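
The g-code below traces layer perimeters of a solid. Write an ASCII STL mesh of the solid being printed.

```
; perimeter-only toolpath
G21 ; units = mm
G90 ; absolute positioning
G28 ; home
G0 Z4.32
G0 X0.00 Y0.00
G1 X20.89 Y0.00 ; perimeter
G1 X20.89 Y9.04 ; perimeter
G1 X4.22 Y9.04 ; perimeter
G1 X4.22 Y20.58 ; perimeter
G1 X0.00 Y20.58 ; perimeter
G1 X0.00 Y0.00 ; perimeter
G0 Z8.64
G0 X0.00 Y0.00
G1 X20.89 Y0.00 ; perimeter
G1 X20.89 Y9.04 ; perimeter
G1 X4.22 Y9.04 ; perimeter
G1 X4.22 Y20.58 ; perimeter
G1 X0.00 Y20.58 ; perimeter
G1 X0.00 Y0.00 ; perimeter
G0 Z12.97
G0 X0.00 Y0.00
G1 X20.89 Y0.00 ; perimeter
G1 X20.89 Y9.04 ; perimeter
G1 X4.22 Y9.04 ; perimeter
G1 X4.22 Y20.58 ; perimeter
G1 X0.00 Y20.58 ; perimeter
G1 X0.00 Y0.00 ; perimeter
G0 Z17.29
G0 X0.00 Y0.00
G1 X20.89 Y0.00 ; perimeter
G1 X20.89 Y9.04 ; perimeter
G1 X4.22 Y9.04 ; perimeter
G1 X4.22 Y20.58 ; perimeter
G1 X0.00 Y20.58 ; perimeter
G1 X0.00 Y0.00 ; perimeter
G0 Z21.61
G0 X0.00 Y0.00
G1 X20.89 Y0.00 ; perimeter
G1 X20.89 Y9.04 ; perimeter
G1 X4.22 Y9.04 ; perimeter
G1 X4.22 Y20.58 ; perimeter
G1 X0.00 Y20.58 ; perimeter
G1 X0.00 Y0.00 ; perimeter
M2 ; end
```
solid part
  facet normal 0.0000 0.0000 -1.0000
    outer loop
      vertex 20.89 9.04 0.00
      vertex 20.89 0.00 0.00
      vertex 0.00 0.00 0.00
    endloop
  endfacet
  facet normal 0.0000 0.0000 -1.0000
    outer loop
      vertex 4.22 9.04 0.00
      vertex 20.89 9.04 0.00
      vertex 0.00 0.00 0.00
    endloop
  endfacet
  facet normal 0.0000 0.0000 -1.0000
    outer loop
      vertex 4.22 20.58 0.00
      vertex 4.22 9.04 0.00
      vertex 0.00 0.00 0.00
    endloop
  endfacet
  facet normal 0.0000 0.0000 -1.0000
    outer loop
      vertex 0.00 20.58 0.00
      vertex 4.22 20.58 0.00
      vertex 0.00 0.00 0.00
    endloop
  endfacet
  facet normal 0.0000 0.0000 1.0000
    outer loop
      vertex 0.00 0.00 21.61
      vertex 20.89 0.00 21.61
      vertex 20.89 9.04 21.61
    endloop
  endfacet
  facet normal 0.0000 0.0000 1.0000
    outer loop
      vertex 0.00 0.00 21.61
      vertex 20.89 9.04 21.61
      vertex 4.22 9.04 21.61
    endloop
  endfacet
  facet normal 0.0000 0.0000 1.0000
    outer loop
      vertex 0.00 0.00 21.61
      vertex 4.22 9.04 21.61
      vertex 4.22 20.58 21.61
    endloop
  endfacet
  facet normal 0.0000 0.0000 1.0000
    outer loop
      vertex 0.00 0.00 21.61
      vertex 4.22 20.58 21.61
      vertex 0.00 20.58 21.61
    endloop
  endfacet
  facet normal 0.0000 -1.0000 0.0000
    outer loop
      vertex 0.00 0.00 0.00
      vertex 20.89 0.00 0.00
      vertex 20.89 0.00 21.61
    endloop
  endfacet
  facet normal 0.0000 -1.0000 0.0000
    outer loop
      vertex 0.00 0.00 0.00
      vertex 20.89 0.00 21.61
      vertex 0.00 0.00 21.61
    endloop
  endfacet
  facet normal 1.0000 0.0000 0.0000
    outer loop
      vertex 20.89 0.00 0.00
      vertex 20.89 9.04 0.00
      vertex 20.89 9.04 21.61
    endloop
  endfacet
  facet normal 1.0000 0.0000 0.0000
    outer loop
      vertex 20.89 0.00 0.00
      vertex 20.89 9.04 21.61
      vertex 20.89 0.00 21.61
    endloop
  endfacet
  facet normal 0.0000 1.0000 0.0000
    outer loop
      vertex 20.89 9.04 0.00
      vertex 4.22 9.04 0.00
      vertex 4.22 9.04 21.61
    endloop
  endfacet
  facet normal 0.0000 1.0000 0.0000
    outer loop
      vertex 20.89 9.04 0.00
      vertex 4.22 9.04 21.61
      vertex 20.89 9.04 21.61
    endloop
  endfacet
  facet normal 1.0000 0.0000 0.0000
    outer loop
      vertex 4.22 9.04 0.00
      vertex 4.22 20.58 0.00
      vertex 4.22 20.58 21.61
    endloop
  endfacet
  facet normal 1.0000 0.0000 0.0000
    outer loop
      vertex 4.22 9.04 0.00
      vertex 4.22 20.58 21.61
      vertex 4.22 9.04 21.61
    endloop
  endfacet
  facet normal 0.0000 1.0000 0.0000
    outer loop
      vertex 4.22 20.58 0.00
      vertex 0.00 20.58 0.00
      vertex 0.00 20.58 21.61
    endloop
  endfacet
  facet normal 0.0000 1.0000 0.0000
    outer loop
      vertex 4.22 20.58 0.00
      vertex 0.00 20.58 21.61
      vertex 4.22 20.58 21.61
    endloop
  endfacet
  facet normal -1.0000 0.0000 0.0000
    outer loop
      vertex 0.00 20.58 0.00
      vertex 0.00 0.00 0.00
      vertex 0.00 0.00 21.61
    endloop
  endfacet
  facet normal -1.0000 0.0000 0.0000
    outer loop
      vertex 0.00 20.58 0.00
      vertex 0.00 0.00 21.61
      vertex 0.00 20.58 21.61
    endloop
  endfacet
endsolid part

The G0 Z moves step by Δz≈4.32 mm. Every layer's G1 loop is the same polygon, so the solid is a straight extrusion of it from z=0 to z≈21.6. Closing with flat bottom and top caps and triangulating gives 20 facets — an L-shaped prism: outer 20.9 × 20.6 mm, arm thicknesses ≈ 9.04 mm (horizontal) and 4.22 mm (vertical), extruded 21.6 mm in z.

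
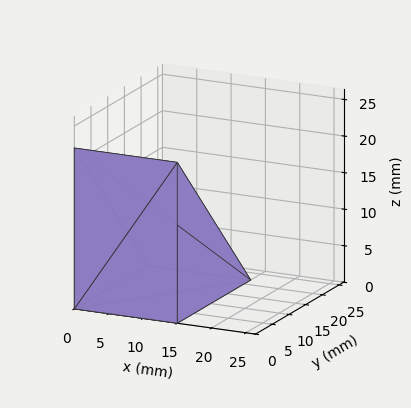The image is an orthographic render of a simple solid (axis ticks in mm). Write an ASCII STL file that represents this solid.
Reading the render: the shape is a wedge (ramp): 15 × 22 mm base, rising to 22 mm along the y=0 edge and sloping linearly to z=0 at y=22 (dimensions read to the nearest mm from the axis ticks). For the STL, each face is triangulated and given an outward normal.

solid part
  facet normal 0.0000 0.0000 -1.0000
    outer loop
      vertex 15.00 22.00 0.00
      vertex 15.00 0.00 0.00
      vertex 0.00 0.00 0.00
    endloop
  endfacet
  facet normal 0.0000 0.0000 -1.0000
    outer loop
      vertex 0.00 22.00 0.00
      vertex 15.00 22.00 0.00
      vertex 0.00 0.00 0.00
    endloop
  endfacet
  facet normal 0.0000 -1.0000 0.0000
    outer loop
      vertex 0.00 0.00 0.00
      vertex 15.00 0.00 0.00
      vertex 15.00 0.00 22.00
    endloop
  endfacet
  facet normal 0.0000 -1.0000 0.0000
    outer loop
      vertex 0.00 0.00 0.00
      vertex 15.00 0.00 22.00
      vertex 0.00 0.00 22.00
    endloop
  endfacet
  facet normal 0.0000 0.7071 0.7071
    outer loop
      vertex 0.00 0.00 22.00
      vertex 15.00 0.00 22.00
      vertex 15.00 22.00 0.00
    endloop
  endfacet
  facet normal 0.0000 0.7071 0.7071
    outer loop
      vertex 0.00 0.00 22.00
      vertex 15.00 22.00 0.00
      vertex 0.00 22.00 0.00
    endloop
  endfacet
  facet normal -1.0000 0.0000 0.0000
    outer loop
      vertex 0.00 0.00 22.00
      vertex 0.00 22.00 0.00
      vertex 0.00 0.00 0.00
    endloop
  endfacet
  facet normal 1.0000 0.0000 0.0000
    outer loop
      vertex 15.00 0.00 0.00
      vertex 15.00 22.00 0.00
      vertex 15.00 0.00 22.00
    endloop
  endfacet
endsolid part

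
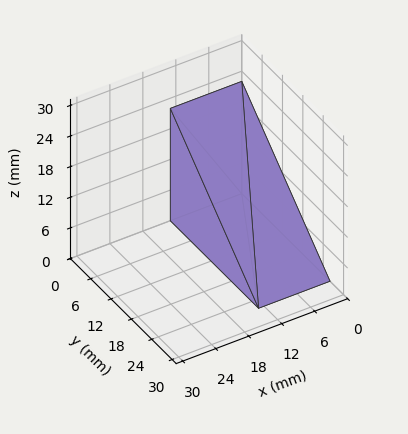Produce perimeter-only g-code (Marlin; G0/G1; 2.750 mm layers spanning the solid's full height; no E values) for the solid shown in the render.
Reading the render: the shape is a wedge (ramp): 13 × 26 mm base, rising to 22 mm along the y=0 edge and sloping linearly to z=0 at y=26 (dimensions read to the nearest mm from the axis ticks). For the g-code, the solid's height is divided into equal slices at the stated Δz and each level perimeter traced with G1 moves after a G0 lift.

; perimeter-only toolpath
G21 ; units = mm
G90 ; absolute positioning
G28 ; home
; layer 1
G0 Z2.750
G0 X0.000 Y0.000
G1 X13.000 Y0.000
G1 X13.000 Y22.750
G1 X0.000 Y22.750
G1 X0.000 Y0.000
; layer 2
G0 Z5.500
G0 X0.000 Y0.000
G1 X13.000 Y0.000
G1 X13.000 Y19.500
G1 X0.000 Y19.500
G1 X0.000 Y0.000
; layer 3
G0 Z8.250
G0 X0.000 Y0.000
G1 X13.000 Y0.000
G1 X13.000 Y16.250
G1 X0.000 Y16.250
G1 X0.000 Y0.000
; layer 4
G0 Z11.000
G0 X0.000 Y0.000
G1 X13.000 Y0.000
G1 X13.000 Y13.000
G1 X0.000 Y13.000
G1 X0.000 Y0.000
; layer 5
G0 Z13.750
G0 X0.000 Y0.000
G1 X13.000 Y0.000
G1 X13.000 Y9.750
G1 X0.000 Y9.750
G1 X0.000 Y0.000
; layer 6
G0 Z16.500
G0 X0.000 Y0.000
G1 X13.000 Y0.000
G1 X13.000 Y6.500
G1 X0.000 Y6.500
G1 X0.000 Y0.000
; layer 7
G0 Z19.250
G0 X0.000 Y0.000
G1 X13.000 Y0.000
G1 X13.000 Y3.250
G1 X0.000 Y3.250
G1 X0.000 Y0.000
M2 ; end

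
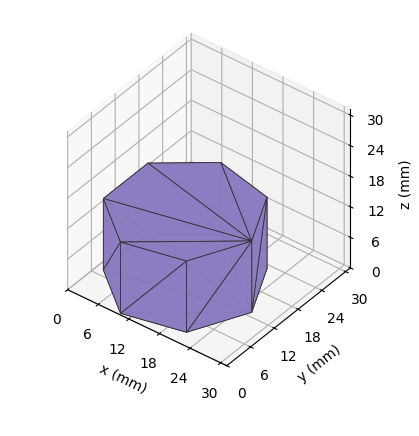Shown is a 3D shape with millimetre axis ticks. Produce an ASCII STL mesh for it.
Reading the render: the shape is a regular 7-sided prism (a cylinder approximated with 7 flat sides), circumscribed radius ≈ 13 mm, height ≈ 14 mm (dimensions read to the nearest mm from the axis ticks). For the STL, each face is triangulated and given an outward normal.

solid part
  facet normal 0.0000 0.0000 -1.0000
    outer loop
      vertex 10.11 25.67 0.00
      vertex 21.11 23.16 0.00
      vertex 26.00 13.00 0.00
    endloop
  endfacet
  facet normal 0.0000 0.0000 -1.0000
    outer loop
      vertex 1.29 18.64 0.00
      vertex 10.11 25.67 0.00
      vertex 26.00 13.00 0.00
    endloop
  endfacet
  facet normal 0.0000 0.0000 -1.0000
    outer loop
      vertex 1.29 7.36 0.00
      vertex 1.29 18.64 0.00
      vertex 26.00 13.00 0.00
    endloop
  endfacet
  facet normal 0.0000 0.0000 -1.0000
    outer loop
      vertex 10.11 0.33 0.00
      vertex 1.29 7.36 0.00
      vertex 26.00 13.00 0.00
    endloop
  endfacet
  facet normal 0.0000 0.0000 -1.0000
    outer loop
      vertex 21.11 2.84 0.00
      vertex 10.11 0.33 0.00
      vertex 26.00 13.00 0.00
    endloop
  endfacet
  facet normal 0.0000 0.0000 1.0000
    outer loop
      vertex 26.00 13.00 14.00
      vertex 21.11 23.16 14.00
      vertex 10.11 25.67 14.00
    endloop
  endfacet
  facet normal 0.0000 0.0000 1.0000
    outer loop
      vertex 26.00 13.00 14.00
      vertex 10.11 25.67 14.00
      vertex 1.29 18.64 14.00
    endloop
  endfacet
  facet normal 0.0000 0.0000 1.0000
    outer loop
      vertex 26.00 13.00 14.00
      vertex 1.29 18.64 14.00
      vertex 1.29 7.36 14.00
    endloop
  endfacet
  facet normal 0.0000 0.0000 1.0000
    outer loop
      vertex 26.00 13.00 14.00
      vertex 1.29 7.36 14.00
      vertex 10.11 0.33 14.00
    endloop
  endfacet
  facet normal 0.0000 0.0000 1.0000
    outer loop
      vertex 26.00 13.00 14.00
      vertex 10.11 0.33 14.00
      vertex 21.11 2.84 14.00
    endloop
  endfacet
  facet normal 0.9011 0.4337 0.0000
    outer loop
      vertex 26.00 13.00 0.00
      vertex 21.11 23.16 0.00
      vertex 21.11 23.16 14.00
    endloop
  endfacet
  facet normal 0.9011 0.4337 0.0000
    outer loop
      vertex 26.00 13.00 0.00
      vertex 21.11 23.16 14.00
      vertex 26.00 13.00 14.00
    endloop
  endfacet
  facet normal 0.2225 0.9749 0.0000
    outer loop
      vertex 21.11 23.16 0.00
      vertex 10.11 25.67 0.00
      vertex 10.11 25.67 14.00
    endloop
  endfacet
  facet normal 0.2225 0.9749 0.0000
    outer loop
      vertex 21.11 23.16 0.00
      vertex 10.11 25.67 14.00
      vertex 21.11 23.16 14.00
    endloop
  endfacet
  facet normal -0.6233 0.7820 0.0000
    outer loop
      vertex 10.11 25.67 0.00
      vertex 1.29 18.64 0.00
      vertex 1.29 18.64 14.00
    endloop
  endfacet
  facet normal -0.6233 0.7820 0.0000
    outer loop
      vertex 10.11 25.67 0.00
      vertex 1.29 18.64 14.00
      vertex 10.11 25.67 14.00
    endloop
  endfacet
  facet normal -1.0000 0.0000 0.0000
    outer loop
      vertex 1.29 18.64 0.00
      vertex 1.29 7.36 0.00
      vertex 1.29 7.36 14.00
    endloop
  endfacet
  facet normal -1.0000 0.0000 0.0000
    outer loop
      vertex 1.29 18.64 0.00
      vertex 1.29 7.36 14.00
      vertex 1.29 18.64 14.00
    endloop
  endfacet
  facet normal -0.6233 -0.7820 0.0000
    outer loop
      vertex 1.29 7.36 0.00
      vertex 10.11 0.33 0.00
      vertex 10.11 0.33 14.00
    endloop
  endfacet
  facet normal -0.6233 -0.7820 0.0000
    outer loop
      vertex 1.29 7.36 0.00
      vertex 10.11 0.33 14.00
      vertex 1.29 7.36 14.00
    endloop
  endfacet
  facet normal 0.2225 -0.9749 0.0000
    outer loop
      vertex 10.11 0.33 0.00
      vertex 21.11 2.84 0.00
      vertex 21.11 2.84 14.00
    endloop
  endfacet
  facet normal 0.2225 -0.9749 0.0000
    outer loop
      vertex 10.11 0.33 0.00
      vertex 21.11 2.84 14.00
      vertex 10.11 0.33 14.00
    endloop
  endfacet
  facet normal 0.9011 -0.4337 0.0000
    outer loop
      vertex 21.11 2.84 0.00
      vertex 26.00 13.00 0.00
      vertex 26.00 13.00 14.00
    endloop
  endfacet
  facet normal 0.9011 -0.4337 0.0000
    outer loop
      vertex 21.11 2.84 0.00
      vertex 26.00 13.00 14.00
      vertex 21.11 2.84 14.00
    endloop
  endfacet
endsolid part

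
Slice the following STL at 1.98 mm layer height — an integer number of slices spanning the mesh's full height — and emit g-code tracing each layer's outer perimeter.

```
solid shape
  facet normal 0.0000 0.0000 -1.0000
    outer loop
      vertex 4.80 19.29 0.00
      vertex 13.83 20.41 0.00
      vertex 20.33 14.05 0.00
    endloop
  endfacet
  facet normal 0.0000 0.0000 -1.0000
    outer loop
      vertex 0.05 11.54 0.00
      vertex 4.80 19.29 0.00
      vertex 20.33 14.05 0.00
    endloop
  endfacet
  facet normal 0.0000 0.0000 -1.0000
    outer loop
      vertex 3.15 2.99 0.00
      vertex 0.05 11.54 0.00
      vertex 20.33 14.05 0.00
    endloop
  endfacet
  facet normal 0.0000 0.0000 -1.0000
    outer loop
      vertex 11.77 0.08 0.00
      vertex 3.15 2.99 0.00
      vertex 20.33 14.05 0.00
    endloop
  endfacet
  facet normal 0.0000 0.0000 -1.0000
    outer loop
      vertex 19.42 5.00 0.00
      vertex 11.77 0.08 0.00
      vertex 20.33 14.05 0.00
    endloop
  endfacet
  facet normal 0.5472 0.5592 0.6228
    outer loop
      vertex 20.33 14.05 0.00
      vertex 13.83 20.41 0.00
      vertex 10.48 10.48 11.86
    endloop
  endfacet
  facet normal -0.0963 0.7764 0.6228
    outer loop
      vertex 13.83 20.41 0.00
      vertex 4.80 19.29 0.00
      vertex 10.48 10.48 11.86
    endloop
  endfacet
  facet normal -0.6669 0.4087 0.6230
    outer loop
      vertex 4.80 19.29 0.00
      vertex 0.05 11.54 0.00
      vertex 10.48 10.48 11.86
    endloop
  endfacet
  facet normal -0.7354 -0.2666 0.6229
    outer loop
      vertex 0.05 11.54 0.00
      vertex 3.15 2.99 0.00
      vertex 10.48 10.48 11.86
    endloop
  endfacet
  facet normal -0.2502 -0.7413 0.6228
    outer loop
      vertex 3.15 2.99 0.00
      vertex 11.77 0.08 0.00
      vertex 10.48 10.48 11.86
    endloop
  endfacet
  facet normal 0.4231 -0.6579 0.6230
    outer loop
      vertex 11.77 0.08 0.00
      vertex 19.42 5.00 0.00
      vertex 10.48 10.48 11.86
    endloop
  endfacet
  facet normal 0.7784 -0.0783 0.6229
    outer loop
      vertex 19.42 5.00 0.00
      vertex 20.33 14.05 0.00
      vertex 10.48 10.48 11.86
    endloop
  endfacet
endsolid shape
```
; perimeter-only toolpath
G21 ; units = mm
G90 ; absolute positioning
G28 ; home
; layer 1
G0 Z1.98
G0 X18.69 Y13.46
G1 X13.27 Y18.75
G1 X5.75 Y17.82
G1 X1.79 Y11.36
G1 X4.37 Y4.24
G1 X11.55 Y1.81
G1 X17.93 Y5.91
G1 X18.69 Y13.46
; layer 2
G0 Z3.95
G0 X17.05 Y12.86
G1 X12.71 Y17.10
G1 X6.69 Y16.35
G1 X3.53 Y11.19
G1 X5.59 Y5.49
G1 X11.34 Y3.55
G1 X16.44 Y6.83
G1 X17.05 Y12.86
; layer 3
G0 Z5.93
G0 X15.40 Y12.27
G1 X12.16 Y15.45
G1 X7.64 Y14.88
G1 X5.27 Y11.01
G1 X6.82 Y6.74
G1 X11.12 Y5.28
G1 X14.95 Y7.74
G1 X15.40 Y12.27
; layer 4
G0 Z7.91
G0 X13.76 Y11.67
G1 X11.60 Y13.79
G1 X8.59 Y13.42
G1 X7.00 Y10.83
G1 X8.04 Y7.98
G1 X10.91 Y7.01
G1 X13.46 Y8.65
G1 X13.76 Y11.67
; layer 5
G0 Z9.88
G0 X12.12 Y11.08
G1 X11.04 Y12.13
G1 X9.53 Y11.95
G1 X8.74 Y10.66
G1 X9.26 Y9.23
G1 X10.70 Y8.75
G1 X11.97 Y9.57
G1 X12.12 Y11.08
M2 ; end

The solid is a regular 7-sided pyramid, base circumscribed radius ≈ 10.5 mm, apex at z ≈ 11.9 mm. Slicing at Δz = 1.98 mm — 6 equal slices spanning the solid's height, so layer i sits at z = i·h/6 — gives 5 non-empty perimeters. Each is a 7-segment closed polygon; G0 lifts to the layer z and rapids to the start vertex, then G1 traces the edges. The cross-section shrinks linearly with z (the slice at the apex is degenerate and omitted).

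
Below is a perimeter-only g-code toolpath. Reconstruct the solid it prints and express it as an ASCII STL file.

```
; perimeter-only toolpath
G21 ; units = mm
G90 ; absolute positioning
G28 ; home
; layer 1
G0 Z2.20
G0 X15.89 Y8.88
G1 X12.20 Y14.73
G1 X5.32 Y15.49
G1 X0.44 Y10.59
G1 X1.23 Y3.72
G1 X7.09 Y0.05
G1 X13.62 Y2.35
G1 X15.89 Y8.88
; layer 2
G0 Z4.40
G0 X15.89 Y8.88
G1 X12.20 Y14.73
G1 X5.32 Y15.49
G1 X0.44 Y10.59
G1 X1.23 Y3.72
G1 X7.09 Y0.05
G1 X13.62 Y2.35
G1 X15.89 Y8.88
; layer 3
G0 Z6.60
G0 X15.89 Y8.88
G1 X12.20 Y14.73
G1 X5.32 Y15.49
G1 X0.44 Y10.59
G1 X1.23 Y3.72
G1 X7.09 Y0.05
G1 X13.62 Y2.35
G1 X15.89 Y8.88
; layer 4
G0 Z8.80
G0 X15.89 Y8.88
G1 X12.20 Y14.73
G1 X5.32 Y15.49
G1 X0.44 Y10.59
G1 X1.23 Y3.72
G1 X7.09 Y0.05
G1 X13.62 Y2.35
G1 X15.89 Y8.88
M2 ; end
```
solid part
  facet normal 0.0000 0.0000 -1.0000
    outer loop
      vertex 5.32 15.49 0.00
      vertex 12.20 14.73 0.00
      vertex 15.89 8.88 0.00
    endloop
  endfacet
  facet normal 0.0000 0.0000 -1.0000
    outer loop
      vertex 0.44 10.59 0.00
      vertex 5.32 15.49 0.00
      vertex 15.89 8.88 0.00
    endloop
  endfacet
  facet normal 0.0000 0.0000 -1.0000
    outer loop
      vertex 1.23 3.72 0.00
      vertex 0.44 10.59 0.00
      vertex 15.89 8.88 0.00
    endloop
  endfacet
  facet normal 0.0000 0.0000 -1.0000
    outer loop
      vertex 7.09 0.05 0.00
      vertex 1.23 3.72 0.00
      vertex 15.89 8.88 0.00
    endloop
  endfacet
  facet normal 0.0000 0.0000 -1.0000
    outer loop
      vertex 13.62 2.35 0.00
      vertex 7.09 0.05 0.00
      vertex 15.89 8.88 0.00
    endloop
  endfacet
  facet normal 0.0000 0.0000 1.0000
    outer loop
      vertex 15.89 8.88 8.80
      vertex 12.20 14.73 8.80
      vertex 5.32 15.49 8.80
    endloop
  endfacet
  facet normal 0.0000 0.0000 1.0000
    outer loop
      vertex 15.89 8.88 8.80
      vertex 5.32 15.49 8.80
      vertex 0.44 10.59 8.80
    endloop
  endfacet
  facet normal 0.0000 0.0000 1.0000
    outer loop
      vertex 15.89 8.88 8.80
      vertex 0.44 10.59 8.80
      vertex 1.23 3.72 8.80
    endloop
  endfacet
  facet normal 0.0000 0.0000 1.0000
    outer loop
      vertex 15.89 8.88 8.80
      vertex 1.23 3.72 8.80
      vertex 7.09 0.05 8.80
    endloop
  endfacet
  facet normal 0.0000 0.0000 1.0000
    outer loop
      vertex 15.89 8.88 8.80
      vertex 7.09 0.05 8.80
      vertex 13.62 2.35 8.80
    endloop
  endfacet
  facet normal 0.8458 0.5335 0.0000
    outer loop
      vertex 15.89 8.88 0.00
      vertex 12.20 14.73 0.00
      vertex 12.20 14.73 8.80
    endloop
  endfacet
  facet normal 0.8458 0.5335 0.0000
    outer loop
      vertex 15.89 8.88 0.00
      vertex 12.20 14.73 8.80
      vertex 15.89 8.88 8.80
    endloop
  endfacet
  facet normal 0.1098 0.9940 0.0000
    outer loop
      vertex 12.20 14.73 0.00
      vertex 5.32 15.49 0.00
      vertex 5.32 15.49 8.80
    endloop
  endfacet
  facet normal 0.1098 0.9940 0.0000
    outer loop
      vertex 12.20 14.73 0.00
      vertex 5.32 15.49 8.80
      vertex 12.20 14.73 8.80
    endloop
  endfacet
  facet normal -0.7086 0.7057 0.0000
    outer loop
      vertex 5.32 15.49 0.00
      vertex 0.44 10.59 0.00
      vertex 0.44 10.59 8.80
    endloop
  endfacet
  facet normal -0.7086 0.7057 0.0000
    outer loop
      vertex 5.32 15.49 0.00
      vertex 0.44 10.59 8.80
      vertex 5.32 15.49 8.80
    endloop
  endfacet
  facet normal -0.9935 -0.1142 0.0000
    outer loop
      vertex 0.44 10.59 0.00
      vertex 1.23 3.72 0.00
      vertex 1.23 3.72 8.80
    endloop
  endfacet
  facet normal -0.9935 -0.1142 0.0000
    outer loop
      vertex 0.44 10.59 0.00
      vertex 1.23 3.72 8.80
      vertex 0.44 10.59 8.80
    endloop
  endfacet
  facet normal -0.5308 -0.8475 0.0000
    outer loop
      vertex 1.23 3.72 0.00
      vertex 7.09 0.05 0.00
      vertex 7.09 0.05 8.80
    endloop
  endfacet
  facet normal -0.5308 -0.8475 0.0000
    outer loop
      vertex 1.23 3.72 0.00
      vertex 7.09 0.05 8.80
      vertex 1.23 3.72 8.80
    endloop
  endfacet
  facet normal 0.3322 -0.9432 0.0000
    outer loop
      vertex 7.09 0.05 0.00
      vertex 13.62 2.35 0.00
      vertex 13.62 2.35 8.80
    endloop
  endfacet
  facet normal 0.3322 -0.9432 0.0000
    outer loop
      vertex 7.09 0.05 0.00
      vertex 13.62 2.35 8.80
      vertex 7.09 0.05 8.80
    endloop
  endfacet
  facet normal 0.9446 -0.3284 0.0000
    outer loop
      vertex 13.62 2.35 0.00
      vertex 15.89 8.88 0.00
      vertex 15.89 8.88 8.80
    endloop
  endfacet
  facet normal 0.9446 -0.3284 0.0000
    outer loop
      vertex 13.62 2.35 0.00
      vertex 15.89 8.88 8.80
      vertex 13.62 2.35 8.80
    endloop
  endfacet
endsolid part

The G0 Z moves step by Δz≈2.20 mm. Every layer's G1 loop is the same polygon, so the solid is a straight extrusion of it from z=0 to z≈8.8. Closing with flat bottom and top caps and triangulating gives 24 facets — a regular 7-sided prism (a cylinder approximated with 7 flat sides), circumscribed radius ≈ 7.97 mm, height ≈ 8.8 mm.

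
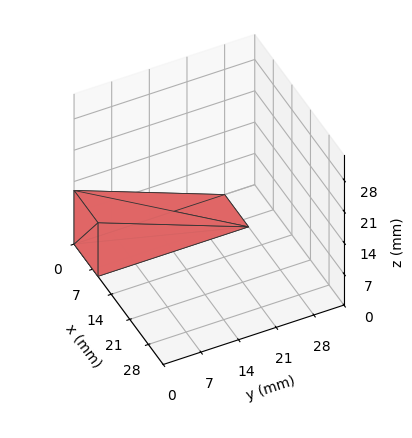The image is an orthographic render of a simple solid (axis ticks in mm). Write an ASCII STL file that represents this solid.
Reading the render: the shape is a wedge (ramp): 9 × 28 mm base, rising to 12 mm along the y=0 edge and sloping linearly to z=0 at y=28 (dimensions read to the nearest mm from the axis ticks). For the STL, each face is triangulated and given an outward normal.

solid part
  facet normal 0.0000 0.0000 -1.0000
    outer loop
      vertex 9.0 28.0 0.0
      vertex 9.0 0.0 0.0
      vertex 0.0 0.0 0.0
    endloop
  endfacet
  facet normal 0.0000 0.0000 -1.0000
    outer loop
      vertex 0.0 28.0 0.0
      vertex 9.0 28.0 0.0
      vertex 0.0 0.0 0.0
    endloop
  endfacet
  facet normal 0.0000 -1.0000 0.0000
    outer loop
      vertex 0.0 0.0 0.0
      vertex 9.0 0.0 0.0
      vertex 9.0 0.0 12.0
    endloop
  endfacet
  facet normal 0.0000 -1.0000 0.0000
    outer loop
      vertex 0.0 0.0 0.0
      vertex 9.0 0.0 12.0
      vertex 0.0 0.0 12.0
    endloop
  endfacet
  facet normal 0.0000 0.3939 0.9191
    outer loop
      vertex 0.0 0.0 12.0
      vertex 9.0 0.0 12.0
      vertex 9.0 28.0 0.0
    endloop
  endfacet
  facet normal 0.0000 0.3939 0.9191
    outer loop
      vertex 0.0 0.0 12.0
      vertex 9.0 28.0 0.0
      vertex 0.0 28.0 0.0
    endloop
  endfacet
  facet normal -1.0000 0.0000 0.0000
    outer loop
      vertex 0.0 0.0 12.0
      vertex 0.0 28.0 0.0
      vertex 0.0 0.0 0.0
    endloop
  endfacet
  facet normal 1.0000 0.0000 0.0000
    outer loop
      vertex 9.0 0.0 0.0
      vertex 9.0 28.0 0.0
      vertex 9.0 0.0 12.0
    endloop
  endfacet
endsolid part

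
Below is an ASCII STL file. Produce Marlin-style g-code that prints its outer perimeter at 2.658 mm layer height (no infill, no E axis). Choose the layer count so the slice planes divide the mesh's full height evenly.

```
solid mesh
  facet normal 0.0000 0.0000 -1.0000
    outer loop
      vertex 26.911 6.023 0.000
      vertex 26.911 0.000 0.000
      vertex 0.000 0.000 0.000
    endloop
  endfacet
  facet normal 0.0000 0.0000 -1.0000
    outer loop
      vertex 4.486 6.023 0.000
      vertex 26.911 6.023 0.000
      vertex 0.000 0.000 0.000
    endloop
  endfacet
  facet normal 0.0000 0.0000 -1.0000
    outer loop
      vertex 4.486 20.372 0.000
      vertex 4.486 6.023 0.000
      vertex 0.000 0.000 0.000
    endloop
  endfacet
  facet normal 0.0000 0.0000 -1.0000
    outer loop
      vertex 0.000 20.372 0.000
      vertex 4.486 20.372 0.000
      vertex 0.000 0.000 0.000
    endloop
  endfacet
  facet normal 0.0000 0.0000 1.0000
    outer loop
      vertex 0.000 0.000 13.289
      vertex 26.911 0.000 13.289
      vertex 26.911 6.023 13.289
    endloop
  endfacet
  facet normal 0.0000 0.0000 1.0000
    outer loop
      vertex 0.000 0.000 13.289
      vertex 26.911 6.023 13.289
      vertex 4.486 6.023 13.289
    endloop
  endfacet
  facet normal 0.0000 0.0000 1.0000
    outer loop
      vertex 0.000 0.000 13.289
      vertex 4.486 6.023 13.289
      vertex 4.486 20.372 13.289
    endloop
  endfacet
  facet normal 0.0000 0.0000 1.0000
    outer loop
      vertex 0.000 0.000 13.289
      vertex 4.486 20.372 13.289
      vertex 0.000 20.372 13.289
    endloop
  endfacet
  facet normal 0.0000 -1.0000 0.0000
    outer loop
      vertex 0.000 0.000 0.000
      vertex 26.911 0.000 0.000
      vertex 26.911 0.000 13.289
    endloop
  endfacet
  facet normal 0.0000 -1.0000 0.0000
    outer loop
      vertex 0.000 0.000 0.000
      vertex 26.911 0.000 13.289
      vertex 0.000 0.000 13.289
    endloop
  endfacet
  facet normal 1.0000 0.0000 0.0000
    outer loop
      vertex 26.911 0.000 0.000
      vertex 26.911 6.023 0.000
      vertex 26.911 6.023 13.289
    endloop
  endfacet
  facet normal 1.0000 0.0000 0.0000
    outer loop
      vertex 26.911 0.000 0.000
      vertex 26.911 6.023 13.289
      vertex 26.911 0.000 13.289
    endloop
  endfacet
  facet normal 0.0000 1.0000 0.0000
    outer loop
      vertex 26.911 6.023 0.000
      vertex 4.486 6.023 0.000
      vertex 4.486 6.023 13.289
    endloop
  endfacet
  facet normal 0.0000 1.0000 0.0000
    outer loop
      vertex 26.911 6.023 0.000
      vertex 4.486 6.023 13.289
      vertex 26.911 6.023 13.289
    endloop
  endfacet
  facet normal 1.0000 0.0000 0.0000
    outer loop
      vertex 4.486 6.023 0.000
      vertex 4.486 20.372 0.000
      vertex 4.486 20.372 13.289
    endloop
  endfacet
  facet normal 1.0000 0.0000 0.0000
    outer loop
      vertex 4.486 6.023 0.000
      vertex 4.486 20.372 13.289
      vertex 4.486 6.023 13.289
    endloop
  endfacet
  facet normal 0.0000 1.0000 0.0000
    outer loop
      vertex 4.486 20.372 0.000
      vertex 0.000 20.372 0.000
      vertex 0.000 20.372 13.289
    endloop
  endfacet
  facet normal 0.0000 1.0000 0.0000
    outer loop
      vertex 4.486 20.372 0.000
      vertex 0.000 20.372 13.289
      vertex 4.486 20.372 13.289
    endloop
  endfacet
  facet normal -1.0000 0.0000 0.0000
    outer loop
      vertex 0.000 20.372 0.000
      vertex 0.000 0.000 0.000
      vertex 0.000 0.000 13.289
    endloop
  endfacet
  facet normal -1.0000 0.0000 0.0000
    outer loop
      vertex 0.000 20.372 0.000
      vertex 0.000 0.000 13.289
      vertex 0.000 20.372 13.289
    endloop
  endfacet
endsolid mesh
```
; perimeter-only toolpath
G21 ; units = mm
G90 ; absolute positioning
G28 ; home
; layer 1
G0 Z2.658
G0 X0.000 Y0.000
G1 X26.911 Y0.000
G1 X26.911 Y6.023
G1 X4.486 Y6.023
G1 X4.486 Y20.372
G1 X0.000 Y20.372
G1 X0.000 Y0.000
; layer 2
G0 Z5.316
G0 X0.000 Y0.000
G1 X26.911 Y0.000
G1 X26.911 Y6.023
G1 X4.486 Y6.023
G1 X4.486 Y20.372
G1 X0.000 Y20.372
G1 X0.000 Y0.000
; layer 3
G0 Z7.973
G0 X0.000 Y0.000
G1 X26.911 Y0.000
G1 X26.911 Y6.023
G1 X4.486 Y6.023
G1 X4.486 Y20.372
G1 X0.000 Y20.372
G1 X0.000 Y0.000
; layer 4
G0 Z10.631
G0 X0.000 Y0.000
G1 X26.911 Y0.000
G1 X26.911 Y6.023
G1 X4.486 Y6.023
G1 X4.486 Y20.372
G1 X0.000 Y20.372
G1 X0.000 Y0.000
; layer 5
G0 Z13.289
G0 X0.000 Y0.000
G1 X26.911 Y0.000
G1 X26.911 Y6.023
G1 X4.486 Y6.023
G1 X4.486 Y20.372
G1 X0.000 Y20.372
G1 X0.000 Y0.000
M2 ; end

The solid is an L-shaped prism: outer 26.9 × 20.4 mm, arm thicknesses ≈ 6.02 mm (horizontal) and 4.49 mm (vertical), extruded 13.3 mm in z. Slicing at Δz = 2.658 mm — 5 equal slices spanning the solid's height, so layer i sits at z = i·h/5 — gives 5 non-empty perimeters. Each is a 6-segment closed polygon; G0 lifts to the layer z and rapids to the start vertex, then G1 traces the edges.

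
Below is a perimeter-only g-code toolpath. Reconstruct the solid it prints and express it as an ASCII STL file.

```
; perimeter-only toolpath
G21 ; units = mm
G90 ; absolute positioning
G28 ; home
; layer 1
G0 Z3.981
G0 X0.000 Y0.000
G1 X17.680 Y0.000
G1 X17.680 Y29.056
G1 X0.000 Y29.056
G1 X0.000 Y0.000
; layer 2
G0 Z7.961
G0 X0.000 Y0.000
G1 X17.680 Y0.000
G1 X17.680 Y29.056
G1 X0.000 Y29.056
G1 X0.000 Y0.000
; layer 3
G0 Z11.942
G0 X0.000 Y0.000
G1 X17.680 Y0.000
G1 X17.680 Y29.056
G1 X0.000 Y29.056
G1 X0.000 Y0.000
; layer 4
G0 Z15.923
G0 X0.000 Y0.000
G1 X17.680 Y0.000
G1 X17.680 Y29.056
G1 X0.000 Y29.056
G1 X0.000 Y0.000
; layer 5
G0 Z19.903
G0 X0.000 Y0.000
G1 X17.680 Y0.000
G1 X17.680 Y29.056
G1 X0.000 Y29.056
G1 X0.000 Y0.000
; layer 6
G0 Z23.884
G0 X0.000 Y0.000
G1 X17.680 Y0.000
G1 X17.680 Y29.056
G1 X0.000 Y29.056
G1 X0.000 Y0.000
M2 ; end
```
solid part
  facet normal 0.0000 0.0000 -1.0000
    outer loop
      vertex 17.680 29.056 0.000
      vertex 17.680 0.000 0.000
      vertex 0.000 0.000 0.000
    endloop
  endfacet
  facet normal 0.0000 0.0000 -1.0000
    outer loop
      vertex 0.000 29.056 0.000
      vertex 17.680 29.056 0.000
      vertex 0.000 0.000 0.000
    endloop
  endfacet
  facet normal 0.0000 0.0000 1.0000
    outer loop
      vertex 0.000 0.000 23.884
      vertex 17.680 0.000 23.884
      vertex 17.680 29.056 23.884
    endloop
  endfacet
  facet normal 0.0000 0.0000 1.0000
    outer loop
      vertex 0.000 0.000 23.884
      vertex 17.680 29.056 23.884
      vertex 0.000 29.056 23.884
    endloop
  endfacet
  facet normal 0.0000 -1.0000 0.0000
    outer loop
      vertex 0.000 0.000 0.000
      vertex 17.680 0.000 0.000
      vertex 17.680 0.000 23.884
    endloop
  endfacet
  facet normal 0.0000 -1.0000 0.0000
    outer loop
      vertex 0.000 0.000 0.000
      vertex 17.680 0.000 23.884
      vertex 0.000 0.000 23.884
    endloop
  endfacet
  facet normal 0.0000 1.0000 0.0000
    outer loop
      vertex 17.680 29.056 23.884
      vertex 17.680 29.056 0.000
      vertex 0.000 29.056 0.000
    endloop
  endfacet
  facet normal 0.0000 1.0000 0.0000
    outer loop
      vertex 0.000 29.056 23.884
      vertex 17.680 29.056 23.884
      vertex 0.000 29.056 0.000
    endloop
  endfacet
  facet normal -1.0000 0.0000 0.0000
    outer loop
      vertex 0.000 29.056 23.884
      vertex 0.000 29.056 0.000
      vertex 0.000 0.000 0.000
    endloop
  endfacet
  facet normal -1.0000 0.0000 0.0000
    outer loop
      vertex 0.000 0.000 23.884
      vertex 0.000 29.056 23.884
      vertex 0.000 0.000 0.000
    endloop
  endfacet
  facet normal 1.0000 0.0000 0.0000
    outer loop
      vertex 17.680 0.000 0.000
      vertex 17.680 29.056 0.000
      vertex 17.680 29.056 23.884
    endloop
  endfacet
  facet normal 1.0000 0.0000 0.0000
    outer loop
      vertex 17.680 0.000 0.000
      vertex 17.680 29.056 23.884
      vertex 17.680 0.000 23.884
    endloop
  endfacet
endsolid part

The G0 Z moves step by Δz≈3.981 mm. Every layer's G1 loop is the same polygon, so the solid is a straight extrusion of it from z=0 to z≈23.9. Closing with flat bottom and top caps and triangulating gives 12 facets — a rectangular box, roughly 17.7 × 29.1 mm footprint and 23.9 mm tall.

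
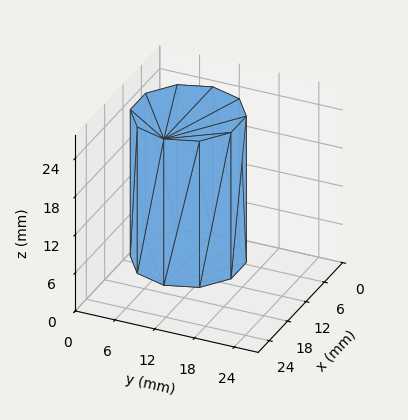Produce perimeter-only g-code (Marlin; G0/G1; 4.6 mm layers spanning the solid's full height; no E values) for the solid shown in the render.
Reading the render: the shape is a regular 10-sided prism (a cylinder approximated with 10 flat sides), circumscribed radius ≈ 8 mm, height ≈ 23 mm (dimensions read to the nearest mm from the axis ticks). For the g-code, the solid's height is divided into equal slices at the stated Δz and each level perimeter traced with G1 moves after a G0 lift.

; perimeter-only toolpath
G21 ; units = mm
G90 ; absolute positioning
G28 ; home
; layer 1
G0 Z4.6
G0 X16.0 Y8.0
G1 X14.5 Y12.7
G1 X10.5 Y15.6
G1 X5.5 Y15.6
G1 X1.5 Y12.7
G1 X0.0 Y8.0
G1 X1.5 Y3.3
G1 X5.5 Y0.4
G1 X10.5 Y0.4
G1 X14.5 Y3.3
G1 X16.0 Y8.0
; layer 2
G0 Z9.2
G0 X16.0 Y8.0
G1 X14.5 Y12.7
G1 X10.5 Y15.6
G1 X5.5 Y15.6
G1 X1.5 Y12.7
G1 X0.0 Y8.0
G1 X1.5 Y3.3
G1 X5.5 Y0.4
G1 X10.5 Y0.4
G1 X14.5 Y3.3
G1 X16.0 Y8.0
; layer 3
G0 Z13.8
G0 X16.0 Y8.0
G1 X14.5 Y12.7
G1 X10.5 Y15.6
G1 X5.5 Y15.6
G1 X1.5 Y12.7
G1 X0.0 Y8.0
G1 X1.5 Y3.3
G1 X5.5 Y0.4
G1 X10.5 Y0.4
G1 X14.5 Y3.3
G1 X16.0 Y8.0
; layer 4
G0 Z18.4
G0 X16.0 Y8.0
G1 X14.5 Y12.7
G1 X10.5 Y15.6
G1 X5.5 Y15.6
G1 X1.5 Y12.7
G1 X0.0 Y8.0
G1 X1.5 Y3.3
G1 X5.5 Y0.4
G1 X10.5 Y0.4
G1 X14.5 Y3.3
G1 X16.0 Y8.0
; layer 5
G0 Z23.0
G0 X16.0 Y8.0
G1 X14.5 Y12.7
G1 X10.5 Y15.6
G1 X5.5 Y15.6
G1 X1.5 Y12.7
G1 X0.0 Y8.0
G1 X1.5 Y3.3
G1 X5.5 Y0.4
G1 X10.5 Y0.4
G1 X14.5 Y3.3
G1 X16.0 Y8.0
M2 ; end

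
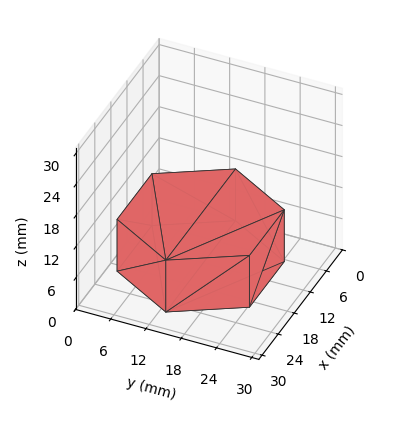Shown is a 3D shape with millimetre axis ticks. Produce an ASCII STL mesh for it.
Reading the render: the shape is a regular 6-sided prism (a cylinder approximated with 6 flat sides), circumscribed radius ≈ 13 mm, height ≈ 10 mm (dimensions read to the nearest mm from the axis ticks). For the STL, each face is triangulated and given an outward normal.

solid part
  facet normal 0.0000 0.0000 -1.0000
    outer loop
      vertex 6.500 24.258 0.000
      vertex 19.500 24.258 0.000
      vertex 26.000 13.000 0.000
    endloop
  endfacet
  facet normal 0.0000 0.0000 -1.0000
    outer loop
      vertex 0.000 13.000 0.000
      vertex 6.500 24.258 0.000
      vertex 26.000 13.000 0.000
    endloop
  endfacet
  facet normal 0.0000 0.0000 -1.0000
    outer loop
      vertex 6.500 1.742 0.000
      vertex 0.000 13.000 0.000
      vertex 26.000 13.000 0.000
    endloop
  endfacet
  facet normal 0.0000 0.0000 -1.0000
    outer loop
      vertex 19.500 1.742 0.000
      vertex 6.500 1.742 0.000
      vertex 26.000 13.000 0.000
    endloop
  endfacet
  facet normal 0.0000 0.0000 1.0000
    outer loop
      vertex 26.000 13.000 10.000
      vertex 19.500 24.258 10.000
      vertex 6.500 24.258 10.000
    endloop
  endfacet
  facet normal 0.0000 0.0000 1.0000
    outer loop
      vertex 26.000 13.000 10.000
      vertex 6.500 24.258 10.000
      vertex 0.000 13.000 10.000
    endloop
  endfacet
  facet normal 0.0000 0.0000 1.0000
    outer loop
      vertex 26.000 13.000 10.000
      vertex 0.000 13.000 10.000
      vertex 6.500 1.742 10.000
    endloop
  endfacet
  facet normal 0.0000 0.0000 1.0000
    outer loop
      vertex 26.000 13.000 10.000
      vertex 6.500 1.742 10.000
      vertex 19.500 1.742 10.000
    endloop
  endfacet
  facet normal 0.8660 0.5000 0.0000
    outer loop
      vertex 26.000 13.000 0.000
      vertex 19.500 24.258 0.000
      vertex 19.500 24.258 10.000
    endloop
  endfacet
  facet normal 0.8660 0.5000 0.0000
    outer loop
      vertex 26.000 13.000 0.000
      vertex 19.500 24.258 10.000
      vertex 26.000 13.000 10.000
    endloop
  endfacet
  facet normal 0.0000 1.0000 0.0000
    outer loop
      vertex 19.500 24.258 0.000
      vertex 6.500 24.258 0.000
      vertex 6.500 24.258 10.000
    endloop
  endfacet
  facet normal 0.0000 1.0000 0.0000
    outer loop
      vertex 19.500 24.258 0.000
      vertex 6.500 24.258 10.000
      vertex 19.500 24.258 10.000
    endloop
  endfacet
  facet normal -0.8660 0.5000 0.0000
    outer loop
      vertex 6.500 24.258 0.000
      vertex 0.000 13.000 0.000
      vertex 0.000 13.000 10.000
    endloop
  endfacet
  facet normal -0.8660 0.5000 0.0000
    outer loop
      vertex 6.500 24.258 0.000
      vertex 0.000 13.000 10.000
      vertex 6.500 24.258 10.000
    endloop
  endfacet
  facet normal -0.8660 -0.5000 0.0000
    outer loop
      vertex 0.000 13.000 0.000
      vertex 6.500 1.742 0.000
      vertex 6.500 1.742 10.000
    endloop
  endfacet
  facet normal -0.8660 -0.5000 0.0000
    outer loop
      vertex 0.000 13.000 0.000
      vertex 6.500 1.742 10.000
      vertex 0.000 13.000 10.000
    endloop
  endfacet
  facet normal 0.0000 -1.0000 0.0000
    outer loop
      vertex 6.500 1.742 0.000
      vertex 19.500 1.742 0.000
      vertex 19.500 1.742 10.000
    endloop
  endfacet
  facet normal 0.0000 -1.0000 0.0000
    outer loop
      vertex 6.500 1.742 0.000
      vertex 19.500 1.742 10.000
      vertex 6.500 1.742 10.000
    endloop
  endfacet
  facet normal 0.8660 -0.5000 0.0000
    outer loop
      vertex 19.500 1.742 0.000
      vertex 26.000 13.000 0.000
      vertex 26.000 13.000 10.000
    endloop
  endfacet
  facet normal 0.8660 -0.5000 0.0000
    outer loop
      vertex 19.500 1.742 0.000
      vertex 26.000 13.000 10.000
      vertex 19.500 1.742 10.000
    endloop
  endfacet
endsolid part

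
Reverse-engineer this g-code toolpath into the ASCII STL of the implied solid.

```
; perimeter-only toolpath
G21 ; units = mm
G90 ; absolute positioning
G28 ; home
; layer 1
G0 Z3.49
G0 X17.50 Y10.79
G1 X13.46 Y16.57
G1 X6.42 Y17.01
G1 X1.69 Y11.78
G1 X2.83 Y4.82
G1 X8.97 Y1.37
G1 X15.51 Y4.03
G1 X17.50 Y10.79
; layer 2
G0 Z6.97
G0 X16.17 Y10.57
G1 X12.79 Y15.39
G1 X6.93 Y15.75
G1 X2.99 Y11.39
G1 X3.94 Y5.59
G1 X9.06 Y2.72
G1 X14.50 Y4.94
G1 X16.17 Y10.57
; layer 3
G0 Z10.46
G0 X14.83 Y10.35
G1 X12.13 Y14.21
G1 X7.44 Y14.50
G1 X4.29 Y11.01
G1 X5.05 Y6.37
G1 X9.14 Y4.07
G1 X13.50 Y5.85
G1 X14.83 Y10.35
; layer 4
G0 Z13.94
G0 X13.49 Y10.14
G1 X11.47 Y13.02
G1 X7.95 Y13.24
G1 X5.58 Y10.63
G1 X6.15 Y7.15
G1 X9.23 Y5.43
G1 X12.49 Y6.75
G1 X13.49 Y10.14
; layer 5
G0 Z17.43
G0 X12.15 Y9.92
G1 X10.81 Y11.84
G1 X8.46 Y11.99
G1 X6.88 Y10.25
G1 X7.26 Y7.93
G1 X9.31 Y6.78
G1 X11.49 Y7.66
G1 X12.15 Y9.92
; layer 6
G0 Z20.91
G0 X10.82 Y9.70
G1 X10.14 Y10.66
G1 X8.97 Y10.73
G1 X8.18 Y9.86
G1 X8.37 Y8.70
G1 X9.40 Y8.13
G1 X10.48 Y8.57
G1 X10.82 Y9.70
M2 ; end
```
solid part
  facet normal 0.0000 0.0000 -1.0000
    outer loop
      vertex 5.91 18.26 0.00
      vertex 14.12 17.75 0.00
      vertex 18.84 11.01 0.00
    endloop
  endfacet
  facet normal 0.0000 0.0000 -1.0000
    outer loop
      vertex 0.39 12.16 0.00
      vertex 5.91 18.26 0.00
      vertex 18.84 11.01 0.00
    endloop
  endfacet
  facet normal 0.0000 0.0000 -1.0000
    outer loop
      vertex 1.72 4.04 0.00
      vertex 0.39 12.16 0.00
      vertex 18.84 11.01 0.00
    endloop
  endfacet
  facet normal 0.0000 0.0000 -1.0000
    outer loop
      vertex 8.89 0.02 0.00
      vertex 1.72 4.04 0.00
      vertex 18.84 11.01 0.00
    endloop
  endfacet
  facet normal 0.0000 0.0000 -1.0000
    outer loop
      vertex 16.51 3.12 0.00
      vertex 8.89 0.02 0.00
      vertex 18.84 11.01 0.00
    endloop
  endfacet
  facet normal 0.7731 0.5414 0.3305
    outer loop
      vertex 18.84 11.01 0.00
      vertex 14.12 17.75 0.00
      vertex 9.48 9.48 24.40
    endloop
  endfacet
  facet normal 0.0585 0.9420 0.3304
    outer loop
      vertex 14.12 17.75 0.00
      vertex 5.91 18.26 0.00
      vertex 9.48 9.48 24.40
    endloop
  endfacet
  facet normal -0.6999 0.6333 0.3303
    outer loop
      vertex 5.91 18.26 0.00
      vertex 0.39 12.16 0.00
      vertex 9.48 9.48 24.40
    endloop
  endfacet
  facet normal -0.9315 -0.1526 0.3303
    outer loop
      vertex 0.39 12.16 0.00
      vertex 1.72 4.04 0.00
      vertex 9.48 9.48 24.40
    endloop
  endfacet
  facet normal -0.4616 -0.8233 0.3304
    outer loop
      vertex 1.72 4.04 0.00
      vertex 8.89 0.02 0.00
      vertex 9.48 9.48 24.40
    endloop
  endfacet
  facet normal 0.3557 -0.8743 0.3304
    outer loop
      vertex 8.89 0.02 0.00
      vertex 16.51 3.12 0.00
      vertex 9.48 9.48 24.40
    endloop
  endfacet
  facet normal 0.9052 -0.2673 0.3305
    outer loop
      vertex 16.51 3.12 0.00
      vertex 18.84 11.01 0.00
      vertex 9.48 9.48 24.40
    endloop
  endfacet
endsolid part

The G0 Z moves step by Δz≈3.49 mm. The G1 loops shrink linearly with z, so the solid tapers from its base footprint up to z≈24.4. Closing with a flat bottom cap and the tapered top and triangulating gives 12 facets — a regular 7-sided pyramid, base circumscribed radius ≈ 9.48 mm, apex at z ≈ 24.4 mm.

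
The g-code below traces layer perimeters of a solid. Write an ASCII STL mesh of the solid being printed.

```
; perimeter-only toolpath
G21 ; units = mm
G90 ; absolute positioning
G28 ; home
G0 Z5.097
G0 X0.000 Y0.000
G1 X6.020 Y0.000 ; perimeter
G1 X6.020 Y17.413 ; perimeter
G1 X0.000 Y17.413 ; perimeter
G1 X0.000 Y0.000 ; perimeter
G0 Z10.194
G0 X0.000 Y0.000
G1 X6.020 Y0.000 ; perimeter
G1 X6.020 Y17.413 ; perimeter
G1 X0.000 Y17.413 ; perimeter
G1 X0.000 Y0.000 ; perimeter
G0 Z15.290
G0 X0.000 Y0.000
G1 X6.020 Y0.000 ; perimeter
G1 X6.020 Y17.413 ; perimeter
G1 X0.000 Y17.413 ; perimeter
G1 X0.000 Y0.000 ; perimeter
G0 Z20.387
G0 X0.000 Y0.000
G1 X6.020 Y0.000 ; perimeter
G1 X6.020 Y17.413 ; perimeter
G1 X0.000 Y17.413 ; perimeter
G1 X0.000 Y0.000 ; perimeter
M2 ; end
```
solid part
  facet normal 0.0000 0.0000 -1.0000
    outer loop
      vertex 6.020 17.413 0.000
      vertex 6.020 0.000 0.000
      vertex 0.000 0.000 0.000
    endloop
  endfacet
  facet normal 0.0000 0.0000 -1.0000
    outer loop
      vertex 0.000 17.413 0.000
      vertex 6.020 17.413 0.000
      vertex 0.000 0.000 0.000
    endloop
  endfacet
  facet normal 0.0000 0.0000 1.0000
    outer loop
      vertex 0.000 0.000 20.387
      vertex 6.020 0.000 20.387
      vertex 6.020 17.413 20.387
    endloop
  endfacet
  facet normal 0.0000 0.0000 1.0000
    outer loop
      vertex 0.000 0.000 20.387
      vertex 6.020 17.413 20.387
      vertex 0.000 17.413 20.387
    endloop
  endfacet
  facet normal 0.0000 -1.0000 0.0000
    outer loop
      vertex 0.000 0.000 0.000
      vertex 6.020 0.000 0.000
      vertex 6.020 0.000 20.387
    endloop
  endfacet
  facet normal 0.0000 -1.0000 0.0000
    outer loop
      vertex 0.000 0.000 0.000
      vertex 6.020 0.000 20.387
      vertex 0.000 0.000 20.387
    endloop
  endfacet
  facet normal 0.0000 1.0000 0.0000
    outer loop
      vertex 6.020 17.413 20.387
      vertex 6.020 17.413 0.000
      vertex 0.000 17.413 0.000
    endloop
  endfacet
  facet normal 0.0000 1.0000 0.0000
    outer loop
      vertex 0.000 17.413 20.387
      vertex 6.020 17.413 20.387
      vertex 0.000 17.413 0.000
    endloop
  endfacet
  facet normal -1.0000 0.0000 0.0000
    outer loop
      vertex 0.000 17.413 20.387
      vertex 0.000 17.413 0.000
      vertex 0.000 0.000 0.000
    endloop
  endfacet
  facet normal -1.0000 0.0000 0.0000
    outer loop
      vertex 0.000 0.000 20.387
      vertex 0.000 17.413 20.387
      vertex 0.000 0.000 0.000
    endloop
  endfacet
  facet normal 1.0000 0.0000 0.0000
    outer loop
      vertex 6.020 0.000 0.000
      vertex 6.020 17.413 0.000
      vertex 6.020 17.413 20.387
    endloop
  endfacet
  facet normal 1.0000 0.0000 0.0000
    outer loop
      vertex 6.020 0.000 0.000
      vertex 6.020 17.413 20.387
      vertex 6.020 0.000 20.387
    endloop
  endfacet
endsolid part

The G0 Z moves step by Δz≈5.097 mm. Every layer's G1 loop is the same polygon, so the solid is a straight extrusion of it from z=0 to z≈20.4. Closing with flat bottom and top caps and triangulating gives 12 facets — a rectangular box, roughly 6.02 × 17.4 mm footprint and 20.4 mm tall.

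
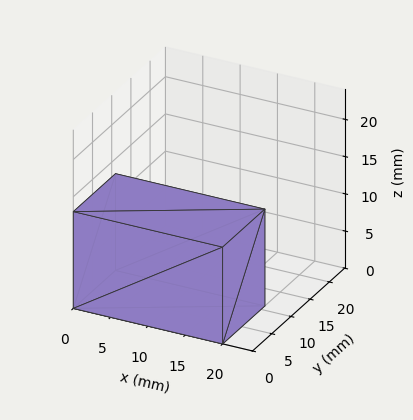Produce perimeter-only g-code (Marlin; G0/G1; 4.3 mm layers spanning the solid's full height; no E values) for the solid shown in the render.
Reading the render: the shape is a rectangular box, roughly 20 × 11 mm footprint and 13 mm tall (dimensions read to the nearest mm from the axis ticks). For the g-code, the solid's height is divided into equal slices at the stated Δz and each level perimeter traced with G1 moves after a G0 lift.

; perimeter-only toolpath
G21 ; units = mm
G90 ; absolute positioning
G28 ; home
; layer 1
G0 Z4.3
G0 X0.0 Y0.0
G1 X20.0 Y0.0
G1 X20.0 Y11.0
G1 X0.0 Y11.0
G1 X0.0 Y0.0
; layer 2
G0 Z8.7
G0 X0.0 Y0.0
G1 X20.0 Y0.0
G1 X20.0 Y11.0
G1 X0.0 Y11.0
G1 X0.0 Y0.0
; layer 3
G0 Z13.0
G0 X0.0 Y0.0
G1 X20.0 Y0.0
G1 X20.0 Y11.0
G1 X0.0 Y11.0
G1 X0.0 Y0.0
M2 ; end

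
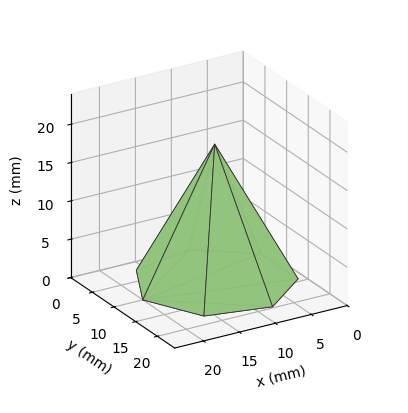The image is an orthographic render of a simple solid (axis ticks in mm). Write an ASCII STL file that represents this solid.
Reading the render: the shape is a regular 7-sided pyramid, base circumscribed radius ≈ 10 mm, apex at z ≈ 18 mm (dimensions read to the nearest mm from the axis ticks). For the STL, each face is triangulated and given an outward normal.

solid part
  facet normal 0.0000 0.0000 -1.0000
    outer loop
      vertex 7.8 19.7 0.0
      vertex 16.2 17.8 0.0
      vertex 20.0 10.0 0.0
    endloop
  endfacet
  facet normal 0.0000 0.0000 -1.0000
    outer loop
      vertex 1.0 14.3 0.0
      vertex 7.8 19.7 0.0
      vertex 20.0 10.0 0.0
    endloop
  endfacet
  facet normal 0.0000 0.0000 -1.0000
    outer loop
      vertex 1.0 5.7 0.0
      vertex 1.0 14.3 0.0
      vertex 20.0 10.0 0.0
    endloop
  endfacet
  facet normal 0.0000 0.0000 -1.0000
    outer loop
      vertex 7.8 0.3 0.0
      vertex 1.0 5.7 0.0
      vertex 20.0 10.0 0.0
    endloop
  endfacet
  facet normal 0.0000 0.0000 -1.0000
    outer loop
      vertex 16.2 2.2 0.0
      vertex 7.8 0.3 0.0
      vertex 20.0 10.0 0.0
    endloop
  endfacet
  facet normal 0.8043 0.3918 0.4468
    outer loop
      vertex 20.0 10.0 0.0
      vertex 16.2 17.8 0.0
      vertex 10.0 10.0 18.0
    endloop
  endfacet
  facet normal 0.1974 0.8729 0.4462
    outer loop
      vertex 16.2 17.8 0.0
      vertex 7.8 19.7 0.0
      vertex 10.0 10.0 18.0
    endloop
  endfacet
  facet normal -0.5567 0.7010 0.4458
    outer loop
      vertex 7.8 19.7 0.0
      vertex 1.0 14.3 0.0
      vertex 10.0 10.0 18.0
    endloop
  endfacet
  facet normal -0.8944 0.0000 0.4472
    outer loop
      vertex 1.0 14.3 0.0
      vertex 1.0 5.7 0.0
      vertex 10.0 10.0 18.0
    endloop
  endfacet
  facet normal -0.5567 -0.7010 0.4458
    outer loop
      vertex 1.0 5.7 0.0
      vertex 7.8 0.3 0.0
      vertex 10.0 10.0 18.0
    endloop
  endfacet
  facet normal 0.1974 -0.8729 0.4462
    outer loop
      vertex 7.8 0.3 0.0
      vertex 16.2 2.2 0.0
      vertex 10.0 10.0 18.0
    endloop
  endfacet
  facet normal 0.8043 -0.3918 0.4468
    outer loop
      vertex 16.2 2.2 0.0
      vertex 20.0 10.0 0.0
      vertex 10.0 10.0 18.0
    endloop
  endfacet
endsolid part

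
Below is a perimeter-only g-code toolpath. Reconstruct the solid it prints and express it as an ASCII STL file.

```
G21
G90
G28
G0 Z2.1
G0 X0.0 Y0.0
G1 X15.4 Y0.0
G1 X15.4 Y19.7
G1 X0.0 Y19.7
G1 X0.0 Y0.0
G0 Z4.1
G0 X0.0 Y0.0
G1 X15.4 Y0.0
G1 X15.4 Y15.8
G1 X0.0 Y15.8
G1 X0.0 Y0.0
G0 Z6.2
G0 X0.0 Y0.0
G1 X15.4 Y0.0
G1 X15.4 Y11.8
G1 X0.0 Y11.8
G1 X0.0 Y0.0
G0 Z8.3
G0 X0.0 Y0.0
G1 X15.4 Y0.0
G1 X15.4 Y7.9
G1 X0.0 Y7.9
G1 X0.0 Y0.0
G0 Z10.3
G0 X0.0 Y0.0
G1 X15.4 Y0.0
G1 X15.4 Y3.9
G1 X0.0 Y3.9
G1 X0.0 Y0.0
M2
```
solid part
  facet normal 0.0000 0.0000 -1.0000
    outer loop
      vertex 15.4 23.7 0.0
      vertex 15.4 0.0 0.0
      vertex 0.0 0.0 0.0
    endloop
  endfacet
  facet normal 0.0000 0.0000 -1.0000
    outer loop
      vertex 0.0 23.7 0.0
      vertex 15.4 23.7 0.0
      vertex 0.0 0.0 0.0
    endloop
  endfacet
  facet normal 0.0000 -1.0000 0.0000
    outer loop
      vertex 0.0 0.0 0.0
      vertex 15.4 0.0 0.0
      vertex 15.4 0.0 12.4
    endloop
  endfacet
  facet normal 0.0000 -1.0000 0.0000
    outer loop
      vertex 0.0 0.0 0.0
      vertex 15.4 0.0 12.4
      vertex 0.0 0.0 12.4
    endloop
  endfacet
  facet normal 0.0000 0.4636 0.8861
    outer loop
      vertex 0.0 0.0 12.4
      vertex 15.4 0.0 12.4
      vertex 15.4 23.7 0.0
    endloop
  endfacet
  facet normal 0.0000 0.4636 0.8861
    outer loop
      vertex 0.0 0.0 12.4
      vertex 15.4 23.7 0.0
      vertex 0.0 23.7 0.0
    endloop
  endfacet
  facet normal -1.0000 0.0000 0.0000
    outer loop
      vertex 0.0 0.0 12.4
      vertex 0.0 23.7 0.0
      vertex 0.0 0.0 0.0
    endloop
  endfacet
  facet normal 1.0000 0.0000 0.0000
    outer loop
      vertex 15.4 0.0 0.0
      vertex 15.4 23.7 0.0
      vertex 15.4 0.0 12.4
    endloop
  endfacet
endsolid part

The G0 Z moves step by Δz≈2.1 mm. The G1 loops shrink linearly with z, so the solid tapers from its base footprint up to z≈12.4. Closing with a flat bottom cap and the tapered top and triangulating gives 8 facets — a wedge (ramp): 15.4 × 23.7 mm base, rising to 12.4 mm along the y=0 edge and sloping linearly to z=0 at y=23.7.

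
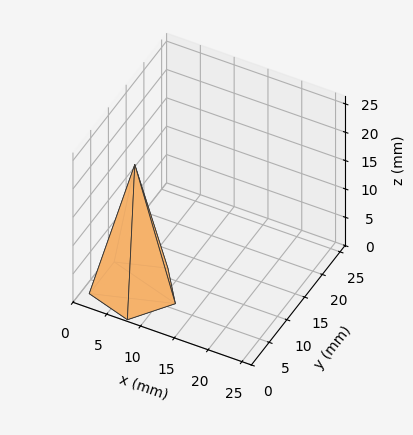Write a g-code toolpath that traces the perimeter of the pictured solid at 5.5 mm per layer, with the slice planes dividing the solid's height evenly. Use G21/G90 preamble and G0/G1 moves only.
Reading the render: the shape is a regular 5-sided pyramid, base circumscribed radius ≈ 6 mm, apex at z ≈ 22 mm (dimensions read to the nearest mm from the axis ticks). For the g-code, the solid's height is divided into equal slices at the stated Δz and each level perimeter traced with G1 moves after a G0 lift.

; perimeter-only toolpath
G21 ; units = mm
G90 ; absolute positioning
G28 ; home
; layer 1
G0 Z5.5
G0 X10.5 Y6.0
G1 X7.4 Y10.3
G1 X2.3 Y8.6
G1 X2.3 Y3.4
G1 X7.4 Y1.7
G1 X10.5 Y6.0
; layer 2
G0 Z11.0
G0 X9.0 Y6.0
G1 X7.0 Y8.8
G1 X3.5 Y7.8
G1 X3.5 Y4.2
G1 X7.0 Y3.1
G1 X9.0 Y6.0
; layer 3
G0 Z16.5
G0 X7.5 Y6.0
G1 X6.5 Y7.4
G1 X4.8 Y6.9
G1 X4.8 Y5.1
G1 X6.5 Y4.6
G1 X7.5 Y6.0
M2 ; end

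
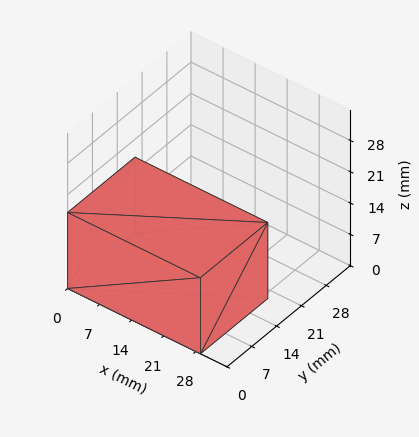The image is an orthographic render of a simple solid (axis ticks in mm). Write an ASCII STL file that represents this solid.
Reading the render: the shape is a rectangular box, roughly 29 × 19 mm footprint and 17 mm tall (dimensions read to the nearest mm from the axis ticks). For the STL, each face is triangulated and given an outward normal.

solid part
  facet normal 0.0000 0.0000 -1.0000
    outer loop
      vertex 29.00 19.00 0.00
      vertex 29.00 0.00 0.00
      vertex 0.00 0.00 0.00
    endloop
  endfacet
  facet normal 0.0000 0.0000 -1.0000
    outer loop
      vertex 0.00 19.00 0.00
      vertex 29.00 19.00 0.00
      vertex 0.00 0.00 0.00
    endloop
  endfacet
  facet normal 0.0000 0.0000 1.0000
    outer loop
      vertex 0.00 0.00 17.00
      vertex 29.00 0.00 17.00
      vertex 29.00 19.00 17.00
    endloop
  endfacet
  facet normal 0.0000 0.0000 1.0000
    outer loop
      vertex 0.00 0.00 17.00
      vertex 29.00 19.00 17.00
      vertex 0.00 19.00 17.00
    endloop
  endfacet
  facet normal 0.0000 -1.0000 0.0000
    outer loop
      vertex 0.00 0.00 0.00
      vertex 29.00 0.00 0.00
      vertex 29.00 0.00 17.00
    endloop
  endfacet
  facet normal 0.0000 -1.0000 0.0000
    outer loop
      vertex 0.00 0.00 0.00
      vertex 29.00 0.00 17.00
      vertex 0.00 0.00 17.00
    endloop
  endfacet
  facet normal 0.0000 1.0000 0.0000
    outer loop
      vertex 29.00 19.00 17.00
      vertex 29.00 19.00 0.00
      vertex 0.00 19.00 0.00
    endloop
  endfacet
  facet normal 0.0000 1.0000 0.0000
    outer loop
      vertex 0.00 19.00 17.00
      vertex 29.00 19.00 17.00
      vertex 0.00 19.00 0.00
    endloop
  endfacet
  facet normal -1.0000 0.0000 0.0000
    outer loop
      vertex 0.00 19.00 17.00
      vertex 0.00 19.00 0.00
      vertex 0.00 0.00 0.00
    endloop
  endfacet
  facet normal -1.0000 0.0000 0.0000
    outer loop
      vertex 0.00 0.00 17.00
      vertex 0.00 19.00 17.00
      vertex 0.00 0.00 0.00
    endloop
  endfacet
  facet normal 1.0000 0.0000 0.0000
    outer loop
      vertex 29.00 0.00 0.00
      vertex 29.00 19.00 0.00
      vertex 29.00 19.00 17.00
    endloop
  endfacet
  facet normal 1.0000 0.0000 0.0000
    outer loop
      vertex 29.00 0.00 0.00
      vertex 29.00 19.00 17.00
      vertex 29.00 0.00 17.00
    endloop
  endfacet
endsolid part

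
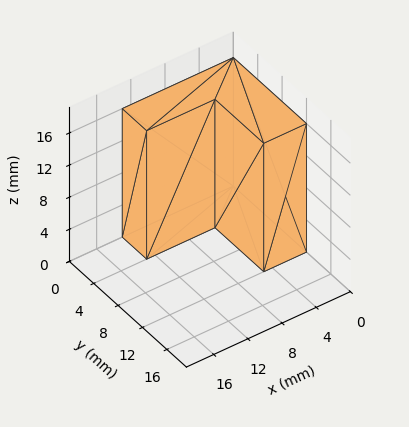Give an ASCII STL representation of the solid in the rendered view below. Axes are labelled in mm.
Reading the render: the shape is an L-shaped prism: outer 13 × 12 mm, arm thicknesses ≈ 4 mm (horizontal) and 5 mm (vertical), extruded 16 mm in z (dimensions read to the nearest mm from the axis ticks). For the STL, each face is triangulated and given an outward normal.

solid part
  facet normal 0.0000 0.0000 -1.0000
    outer loop
      vertex 13.000 4.000 0.000
      vertex 13.000 0.000 0.000
      vertex 0.000 0.000 0.000
    endloop
  endfacet
  facet normal 0.0000 0.0000 -1.0000
    outer loop
      vertex 5.000 4.000 0.000
      vertex 13.000 4.000 0.000
      vertex 0.000 0.000 0.000
    endloop
  endfacet
  facet normal 0.0000 0.0000 -1.0000
    outer loop
      vertex 5.000 12.000 0.000
      vertex 5.000 4.000 0.000
      vertex 0.000 0.000 0.000
    endloop
  endfacet
  facet normal 0.0000 0.0000 -1.0000
    outer loop
      vertex 0.000 12.000 0.000
      vertex 5.000 12.000 0.000
      vertex 0.000 0.000 0.000
    endloop
  endfacet
  facet normal 0.0000 0.0000 1.0000
    outer loop
      vertex 0.000 0.000 16.000
      vertex 13.000 0.000 16.000
      vertex 13.000 4.000 16.000
    endloop
  endfacet
  facet normal 0.0000 0.0000 1.0000
    outer loop
      vertex 0.000 0.000 16.000
      vertex 13.000 4.000 16.000
      vertex 5.000 4.000 16.000
    endloop
  endfacet
  facet normal 0.0000 0.0000 1.0000
    outer loop
      vertex 0.000 0.000 16.000
      vertex 5.000 4.000 16.000
      vertex 5.000 12.000 16.000
    endloop
  endfacet
  facet normal 0.0000 0.0000 1.0000
    outer loop
      vertex 0.000 0.000 16.000
      vertex 5.000 12.000 16.000
      vertex 0.000 12.000 16.000
    endloop
  endfacet
  facet normal 0.0000 -1.0000 0.0000
    outer loop
      vertex 0.000 0.000 0.000
      vertex 13.000 0.000 0.000
      vertex 13.000 0.000 16.000
    endloop
  endfacet
  facet normal 0.0000 -1.0000 0.0000
    outer loop
      vertex 0.000 0.000 0.000
      vertex 13.000 0.000 16.000
      vertex 0.000 0.000 16.000
    endloop
  endfacet
  facet normal 1.0000 0.0000 0.0000
    outer loop
      vertex 13.000 0.000 0.000
      vertex 13.000 4.000 0.000
      vertex 13.000 4.000 16.000
    endloop
  endfacet
  facet normal 1.0000 0.0000 0.0000
    outer loop
      vertex 13.000 0.000 0.000
      vertex 13.000 4.000 16.000
      vertex 13.000 0.000 16.000
    endloop
  endfacet
  facet normal 0.0000 1.0000 0.0000
    outer loop
      vertex 13.000 4.000 0.000
      vertex 5.000 4.000 0.000
      vertex 5.000 4.000 16.000
    endloop
  endfacet
  facet normal 0.0000 1.0000 0.0000
    outer loop
      vertex 13.000 4.000 0.000
      vertex 5.000 4.000 16.000
      vertex 13.000 4.000 16.000
    endloop
  endfacet
  facet normal 1.0000 0.0000 0.0000
    outer loop
      vertex 5.000 4.000 0.000
      vertex 5.000 12.000 0.000
      vertex 5.000 12.000 16.000
    endloop
  endfacet
  facet normal 1.0000 0.0000 0.0000
    outer loop
      vertex 5.000 4.000 0.000
      vertex 5.000 12.000 16.000
      vertex 5.000 4.000 16.000
    endloop
  endfacet
  facet normal 0.0000 1.0000 0.0000
    outer loop
      vertex 5.000 12.000 0.000
      vertex 0.000 12.000 0.000
      vertex 0.000 12.000 16.000
    endloop
  endfacet
  facet normal 0.0000 1.0000 0.0000
    outer loop
      vertex 5.000 12.000 0.000
      vertex 0.000 12.000 16.000
      vertex 5.000 12.000 16.000
    endloop
  endfacet
  facet normal -1.0000 0.0000 0.0000
    outer loop
      vertex 0.000 12.000 0.000
      vertex 0.000 0.000 0.000
      vertex 0.000 0.000 16.000
    endloop
  endfacet
  facet normal -1.0000 0.0000 0.0000
    outer loop
      vertex 0.000 12.000 0.000
      vertex 0.000 0.000 16.000
      vertex 0.000 12.000 16.000
    endloop
  endfacet
endsolid part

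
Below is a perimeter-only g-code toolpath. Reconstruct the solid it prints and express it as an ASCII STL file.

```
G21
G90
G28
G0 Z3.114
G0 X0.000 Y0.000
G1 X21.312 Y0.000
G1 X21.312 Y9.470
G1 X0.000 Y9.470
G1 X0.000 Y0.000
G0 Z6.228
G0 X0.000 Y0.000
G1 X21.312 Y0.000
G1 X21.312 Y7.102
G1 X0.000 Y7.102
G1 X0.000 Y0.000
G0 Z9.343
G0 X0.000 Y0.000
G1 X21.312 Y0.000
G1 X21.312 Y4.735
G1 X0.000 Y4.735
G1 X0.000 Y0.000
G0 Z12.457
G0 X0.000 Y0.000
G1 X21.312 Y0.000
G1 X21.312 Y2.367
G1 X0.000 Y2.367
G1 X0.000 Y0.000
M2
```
solid part
  facet normal 0.0000 0.0000 -1.0000
    outer loop
      vertex 21.312 11.837 0.000
      vertex 21.312 0.000 0.000
      vertex 0.000 0.000 0.000
    endloop
  endfacet
  facet normal 0.0000 0.0000 -1.0000
    outer loop
      vertex 0.000 11.837 0.000
      vertex 21.312 11.837 0.000
      vertex 0.000 0.000 0.000
    endloop
  endfacet
  facet normal 0.0000 -1.0000 0.0000
    outer loop
      vertex 0.000 0.000 0.000
      vertex 21.312 0.000 0.000
      vertex 21.312 0.000 15.571
    endloop
  endfacet
  facet normal 0.0000 -1.0000 0.0000
    outer loop
      vertex 0.000 0.000 0.000
      vertex 21.312 0.000 15.571
      vertex 0.000 0.000 15.571
    endloop
  endfacet
  facet normal 0.0000 0.7961 0.6052
    outer loop
      vertex 0.000 0.000 15.571
      vertex 21.312 0.000 15.571
      vertex 21.312 11.837 0.000
    endloop
  endfacet
  facet normal 0.0000 0.7961 0.6052
    outer loop
      vertex 0.000 0.000 15.571
      vertex 21.312 11.837 0.000
      vertex 0.000 11.837 0.000
    endloop
  endfacet
  facet normal -1.0000 0.0000 0.0000
    outer loop
      vertex 0.000 0.000 15.571
      vertex 0.000 11.837 0.000
      vertex 0.000 0.000 0.000
    endloop
  endfacet
  facet normal 1.0000 0.0000 0.0000
    outer loop
      vertex 21.312 0.000 0.000
      vertex 21.312 11.837 0.000
      vertex 21.312 0.000 15.571
    endloop
  endfacet
endsolid part

The G0 Z moves step by Δz≈3.114 mm. The G1 loops shrink linearly with z, so the solid tapers from its base footprint up to z≈15.6. Closing with a flat bottom cap and the tapered top and triangulating gives 8 facets — a wedge (ramp): 21.3 × 11.8 mm base, rising to 15.6 mm along the y=0 edge and sloping linearly to z=0 at y=11.8.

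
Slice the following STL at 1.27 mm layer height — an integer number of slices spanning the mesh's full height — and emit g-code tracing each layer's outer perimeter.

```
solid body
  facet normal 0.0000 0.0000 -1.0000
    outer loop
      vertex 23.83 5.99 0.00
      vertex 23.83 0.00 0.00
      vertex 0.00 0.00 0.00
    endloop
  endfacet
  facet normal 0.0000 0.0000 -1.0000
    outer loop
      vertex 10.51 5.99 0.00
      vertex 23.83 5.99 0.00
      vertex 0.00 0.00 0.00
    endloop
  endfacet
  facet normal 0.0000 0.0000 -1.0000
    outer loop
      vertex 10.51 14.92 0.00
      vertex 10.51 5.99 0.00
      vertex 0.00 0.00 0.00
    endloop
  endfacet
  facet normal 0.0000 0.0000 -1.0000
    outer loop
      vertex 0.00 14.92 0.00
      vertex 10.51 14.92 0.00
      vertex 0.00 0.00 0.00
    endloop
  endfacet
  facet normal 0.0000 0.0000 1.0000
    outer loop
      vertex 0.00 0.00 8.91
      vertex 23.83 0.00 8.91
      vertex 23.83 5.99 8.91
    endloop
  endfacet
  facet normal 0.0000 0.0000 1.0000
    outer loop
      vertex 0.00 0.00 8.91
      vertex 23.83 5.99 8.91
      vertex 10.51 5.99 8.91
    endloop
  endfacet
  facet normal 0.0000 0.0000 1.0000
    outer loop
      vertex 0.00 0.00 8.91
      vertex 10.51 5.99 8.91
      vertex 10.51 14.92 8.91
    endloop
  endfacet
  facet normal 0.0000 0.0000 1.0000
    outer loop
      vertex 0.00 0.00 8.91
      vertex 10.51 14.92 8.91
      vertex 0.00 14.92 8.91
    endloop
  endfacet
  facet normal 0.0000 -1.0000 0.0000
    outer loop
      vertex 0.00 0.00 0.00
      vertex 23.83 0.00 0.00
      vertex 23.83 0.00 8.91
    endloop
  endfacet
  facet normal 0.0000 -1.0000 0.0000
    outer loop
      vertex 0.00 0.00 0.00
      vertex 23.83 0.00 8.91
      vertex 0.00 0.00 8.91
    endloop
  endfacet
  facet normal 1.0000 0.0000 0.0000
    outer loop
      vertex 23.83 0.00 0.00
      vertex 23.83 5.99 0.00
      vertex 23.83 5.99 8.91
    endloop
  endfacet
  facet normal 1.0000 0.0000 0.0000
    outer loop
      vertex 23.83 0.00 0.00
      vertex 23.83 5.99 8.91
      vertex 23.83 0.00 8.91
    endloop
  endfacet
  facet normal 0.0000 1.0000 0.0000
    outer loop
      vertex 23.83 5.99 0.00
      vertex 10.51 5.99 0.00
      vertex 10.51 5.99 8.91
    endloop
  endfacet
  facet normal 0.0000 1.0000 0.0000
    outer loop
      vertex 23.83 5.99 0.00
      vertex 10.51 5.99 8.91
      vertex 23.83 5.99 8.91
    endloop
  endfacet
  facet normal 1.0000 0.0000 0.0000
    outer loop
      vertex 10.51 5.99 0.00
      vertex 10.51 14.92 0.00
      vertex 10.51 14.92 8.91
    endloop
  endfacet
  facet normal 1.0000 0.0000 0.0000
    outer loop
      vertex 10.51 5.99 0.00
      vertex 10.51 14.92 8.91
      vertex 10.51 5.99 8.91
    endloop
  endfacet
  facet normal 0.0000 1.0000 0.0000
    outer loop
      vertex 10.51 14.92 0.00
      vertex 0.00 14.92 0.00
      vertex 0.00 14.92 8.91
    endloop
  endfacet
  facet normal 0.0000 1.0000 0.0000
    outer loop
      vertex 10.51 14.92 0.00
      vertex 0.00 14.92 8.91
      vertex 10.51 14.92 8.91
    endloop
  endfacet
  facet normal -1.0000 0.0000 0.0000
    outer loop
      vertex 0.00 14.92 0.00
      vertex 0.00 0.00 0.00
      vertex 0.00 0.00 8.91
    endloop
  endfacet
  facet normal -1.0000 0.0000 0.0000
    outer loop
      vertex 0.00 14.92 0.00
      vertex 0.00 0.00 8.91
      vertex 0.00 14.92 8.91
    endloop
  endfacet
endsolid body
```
; perimeter-only toolpath
G21 ; units = mm
G90 ; absolute positioning
G28 ; home
; layer 1
G0 Z1.27
G0 X0.00 Y0.00
G1 X23.83 Y0.00
G1 X23.83 Y5.99
G1 X10.51 Y5.99
G1 X10.51 Y14.92
G1 X0.00 Y14.92
G1 X0.00 Y0.00
; layer 2
G0 Z2.55
G0 X0.00 Y0.00
G1 X23.83 Y0.00
G1 X23.83 Y5.99
G1 X10.51 Y5.99
G1 X10.51 Y14.92
G1 X0.00 Y14.92
G1 X0.00 Y0.00
; layer 3
G0 Z3.82
G0 X0.00 Y0.00
G1 X23.83 Y0.00
G1 X23.83 Y5.99
G1 X10.51 Y5.99
G1 X10.51 Y14.92
G1 X0.00 Y14.92
G1 X0.00 Y0.00
; layer 4
G0 Z5.09
G0 X0.00 Y0.00
G1 X23.83 Y0.00
G1 X23.83 Y5.99
G1 X10.51 Y5.99
G1 X10.51 Y14.92
G1 X0.00 Y14.92
G1 X0.00 Y0.00
; layer 5
G0 Z6.36
G0 X0.00 Y0.00
G1 X23.83 Y0.00
G1 X23.83 Y5.99
G1 X10.51 Y5.99
G1 X10.51 Y14.92
G1 X0.00 Y14.92
G1 X0.00 Y0.00
; layer 6
G0 Z7.64
G0 X0.00 Y0.00
G1 X23.83 Y0.00
G1 X23.83 Y5.99
G1 X10.51 Y5.99
G1 X10.51 Y14.92
G1 X0.00 Y14.92
G1 X0.00 Y0.00
; layer 7
G0 Z8.91
G0 X0.00 Y0.00
G1 X23.83 Y0.00
G1 X23.83 Y5.99
G1 X10.51 Y5.99
G1 X10.51 Y14.92
G1 X0.00 Y14.92
G1 X0.00 Y0.00
M2 ; end

The solid is an L-shaped prism: outer 23.8 × 14.9 mm, arm thicknesses ≈ 5.99 mm (horizontal) and 10.5 mm (vertical), extruded 8.91 mm in z. Slicing at Δz = 1.27 mm — 7 equal slices spanning the solid's height, so layer i sits at z = i·h/7 — gives 7 non-empty perimeters. Each is a 6-segment closed polygon; G0 lifts to the layer z and rapids to the start vertex, then G1 traces the edges.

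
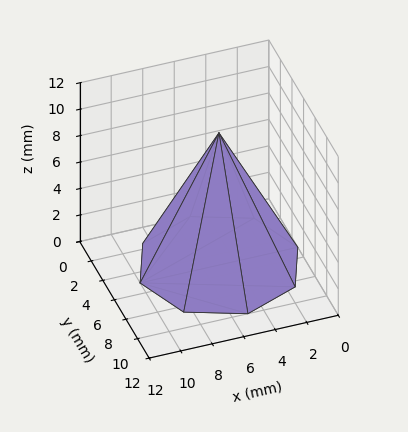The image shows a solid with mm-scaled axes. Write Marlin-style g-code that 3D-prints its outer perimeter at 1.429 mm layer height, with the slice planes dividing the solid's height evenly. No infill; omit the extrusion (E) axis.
Reading the render: the shape is a regular 8-sided pyramid, base circumscribed radius ≈ 5 mm, apex at z ≈ 10 mm (dimensions read to the nearest mm from the axis ticks). For the g-code, the solid's height is divided into equal slices at the stated Δz and each level perimeter traced with G1 moves after a G0 lift.

; perimeter-only toolpath
G21 ; units = mm
G90 ; absolute positioning
G28 ; home
; layer 1
G0 Z1.429
G0 X9.286 Y5.000
G1 X8.031 Y8.031
G1 X5.000 Y9.286
G1 X1.969 Y8.031
G1 X0.714 Y5.000
G1 X1.969 Y1.969
G1 X5.000 Y0.714
G1 X8.031 Y1.969
G1 X9.286 Y5.000
; layer 2
G0 Z2.857
G0 X8.571 Y5.000
G1 X7.526 Y7.526
G1 X5.000 Y8.571
G1 X2.474 Y7.526
G1 X1.429 Y5.000
G1 X2.474 Y2.474
G1 X5.000 Y1.429
G1 X7.526 Y2.474
G1 X8.571 Y5.000
; layer 3
G0 Z4.286
G0 X7.857 Y5.000
G1 X7.021 Y7.021
G1 X5.000 Y7.857
G1 X2.979 Y7.021
G1 X2.143 Y5.000
G1 X2.979 Y2.979
G1 X5.000 Y2.143
G1 X7.021 Y2.979
G1 X7.857 Y5.000
; layer 4
G0 Z5.714
G0 X7.143 Y5.000
G1 X6.515 Y6.515
G1 X5.000 Y7.143
G1 X3.485 Y6.515
G1 X2.857 Y5.000
G1 X3.485 Y3.485
G1 X5.000 Y2.857
G1 X6.515 Y3.485
G1 X7.143 Y5.000
; layer 5
G0 Z7.143
G0 X6.429 Y5.000
G1 X6.010 Y6.010
G1 X5.000 Y6.429
G1 X3.990 Y6.010
G1 X3.571 Y5.000
G1 X3.990 Y3.990
G1 X5.000 Y3.571
G1 X6.010 Y3.990
G1 X6.429 Y5.000
; layer 6
G0 Z8.571
G0 X5.714 Y5.000
G1 X5.505 Y5.505
G1 X5.000 Y5.714
G1 X4.495 Y5.505
G1 X4.286 Y5.000
G1 X4.495 Y4.495
G1 X5.000 Y4.286
G1 X5.505 Y4.495
G1 X5.714 Y5.000
M2 ; end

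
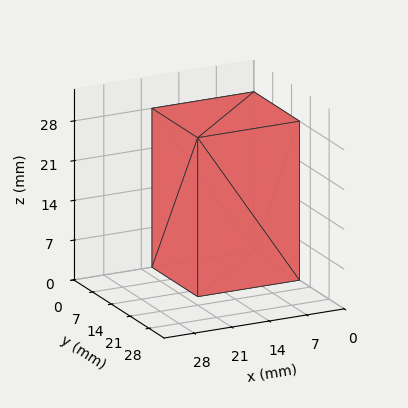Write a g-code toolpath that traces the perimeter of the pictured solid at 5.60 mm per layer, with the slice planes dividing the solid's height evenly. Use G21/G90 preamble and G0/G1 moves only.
Reading the render: the shape is a rectangular box, roughly 19 × 17 mm footprint and 28 mm tall (dimensions read to the nearest mm from the axis ticks). For the g-code, the solid's height is divided into equal slices at the stated Δz and each level perimeter traced with G1 moves after a G0 lift.

; perimeter-only toolpath
G21 ; units = mm
G90 ; absolute positioning
G28 ; home
; layer 1
G0 Z5.60
G0 X0.00 Y0.00
G1 X19.00 Y0.00
G1 X19.00 Y17.00
G1 X0.00 Y17.00
G1 X0.00 Y0.00
; layer 2
G0 Z11.20
G0 X0.00 Y0.00
G1 X19.00 Y0.00
G1 X19.00 Y17.00
G1 X0.00 Y17.00
G1 X0.00 Y0.00
; layer 3
G0 Z16.80
G0 X0.00 Y0.00
G1 X19.00 Y0.00
G1 X19.00 Y17.00
G1 X0.00 Y17.00
G1 X0.00 Y0.00
; layer 4
G0 Z22.40
G0 X0.00 Y0.00
G1 X19.00 Y0.00
G1 X19.00 Y17.00
G1 X0.00 Y17.00
G1 X0.00 Y0.00
; layer 5
G0 Z28.00
G0 X0.00 Y0.00
G1 X19.00 Y0.00
G1 X19.00 Y17.00
G1 X0.00 Y17.00
G1 X0.00 Y0.00
M2 ; end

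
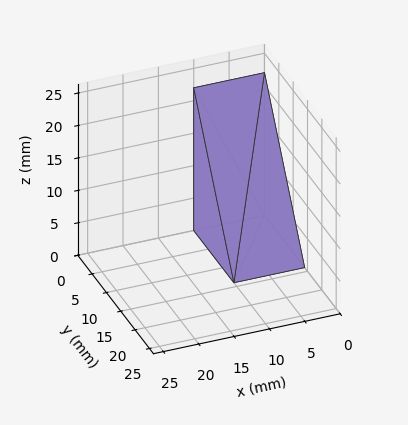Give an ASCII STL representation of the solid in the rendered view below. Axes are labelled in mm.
Reading the render: the shape is a wedge (ramp): 10 × 14 mm base, rising to 22 mm along the y=0 edge and sloping linearly to z=0 at y=14 (dimensions read to the nearest mm from the axis ticks). For the STL, each face is triangulated and given an outward normal.

solid part
  facet normal 0.0000 0.0000 -1.0000
    outer loop
      vertex 10.000 14.000 0.000
      vertex 10.000 0.000 0.000
      vertex 0.000 0.000 0.000
    endloop
  endfacet
  facet normal 0.0000 0.0000 -1.0000
    outer loop
      vertex 0.000 14.000 0.000
      vertex 10.000 14.000 0.000
      vertex 0.000 0.000 0.000
    endloop
  endfacet
  facet normal 0.0000 -1.0000 0.0000
    outer loop
      vertex 0.000 0.000 0.000
      vertex 10.000 0.000 0.000
      vertex 10.000 0.000 22.000
    endloop
  endfacet
  facet normal 0.0000 -1.0000 0.0000
    outer loop
      vertex 0.000 0.000 0.000
      vertex 10.000 0.000 22.000
      vertex 0.000 0.000 22.000
    endloop
  endfacet
  facet normal 0.0000 0.8437 0.5369
    outer loop
      vertex 0.000 0.000 22.000
      vertex 10.000 0.000 22.000
      vertex 10.000 14.000 0.000
    endloop
  endfacet
  facet normal 0.0000 0.8437 0.5369
    outer loop
      vertex 0.000 0.000 22.000
      vertex 10.000 14.000 0.000
      vertex 0.000 14.000 0.000
    endloop
  endfacet
  facet normal -1.0000 0.0000 0.0000
    outer loop
      vertex 0.000 0.000 22.000
      vertex 0.000 14.000 0.000
      vertex 0.000 0.000 0.000
    endloop
  endfacet
  facet normal 1.0000 0.0000 0.0000
    outer loop
      vertex 10.000 0.000 0.000
      vertex 10.000 14.000 0.000
      vertex 10.000 0.000 22.000
    endloop
  endfacet
endsolid part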